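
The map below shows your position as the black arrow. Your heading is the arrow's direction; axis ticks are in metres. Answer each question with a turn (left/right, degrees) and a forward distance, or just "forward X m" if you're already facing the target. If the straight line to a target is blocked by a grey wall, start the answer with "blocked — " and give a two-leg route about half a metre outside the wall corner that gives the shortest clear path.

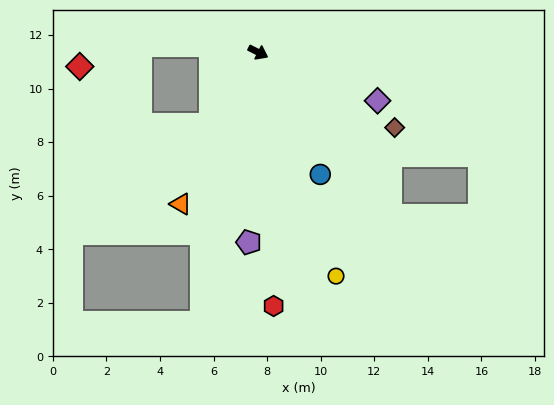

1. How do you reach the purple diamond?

turn left 5°, forward 4.8 m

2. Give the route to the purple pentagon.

turn right 66°, forward 7.1 m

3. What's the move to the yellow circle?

turn right 44°, forward 8.8 m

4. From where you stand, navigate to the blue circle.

turn right 36°, forward 5.1 m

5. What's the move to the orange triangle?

turn right 90°, forward 6.4 m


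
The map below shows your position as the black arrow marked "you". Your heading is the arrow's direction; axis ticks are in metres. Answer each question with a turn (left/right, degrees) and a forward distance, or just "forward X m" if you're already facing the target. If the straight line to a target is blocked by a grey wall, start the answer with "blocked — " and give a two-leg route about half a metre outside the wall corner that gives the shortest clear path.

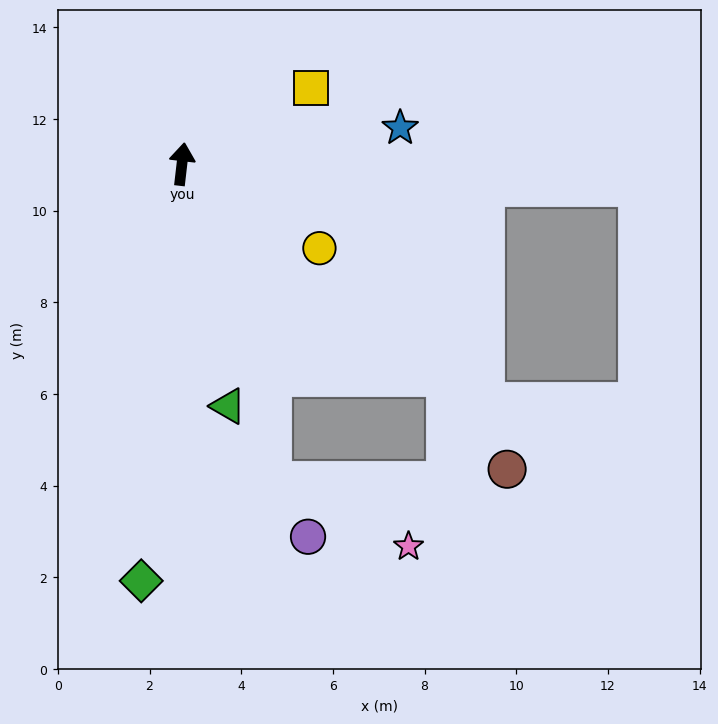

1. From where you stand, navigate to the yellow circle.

turn right 115°, forward 3.5 m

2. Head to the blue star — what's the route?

turn right 74°, forward 4.8 m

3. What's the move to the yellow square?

turn right 53°, forward 3.3 m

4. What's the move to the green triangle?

turn right 163°, forward 5.4 m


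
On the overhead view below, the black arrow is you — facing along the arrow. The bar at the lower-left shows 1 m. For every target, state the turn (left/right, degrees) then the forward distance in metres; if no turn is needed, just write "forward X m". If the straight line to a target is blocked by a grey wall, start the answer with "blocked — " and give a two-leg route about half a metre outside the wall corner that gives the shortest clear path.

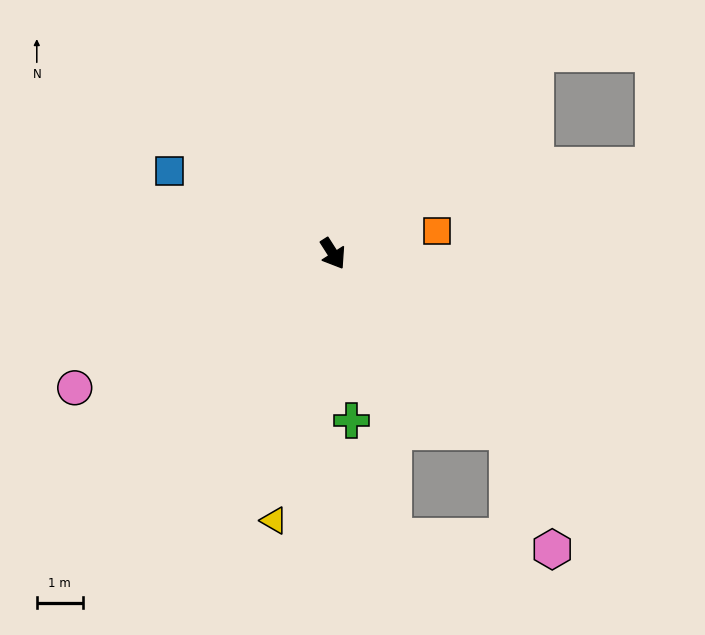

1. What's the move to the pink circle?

turn right 95°, forward 6.4 m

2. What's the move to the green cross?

turn right 26°, forward 3.7 m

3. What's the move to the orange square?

turn left 70°, forward 2.3 m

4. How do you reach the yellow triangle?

turn right 45°, forward 6.0 m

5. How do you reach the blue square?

turn right 149°, forward 4.0 m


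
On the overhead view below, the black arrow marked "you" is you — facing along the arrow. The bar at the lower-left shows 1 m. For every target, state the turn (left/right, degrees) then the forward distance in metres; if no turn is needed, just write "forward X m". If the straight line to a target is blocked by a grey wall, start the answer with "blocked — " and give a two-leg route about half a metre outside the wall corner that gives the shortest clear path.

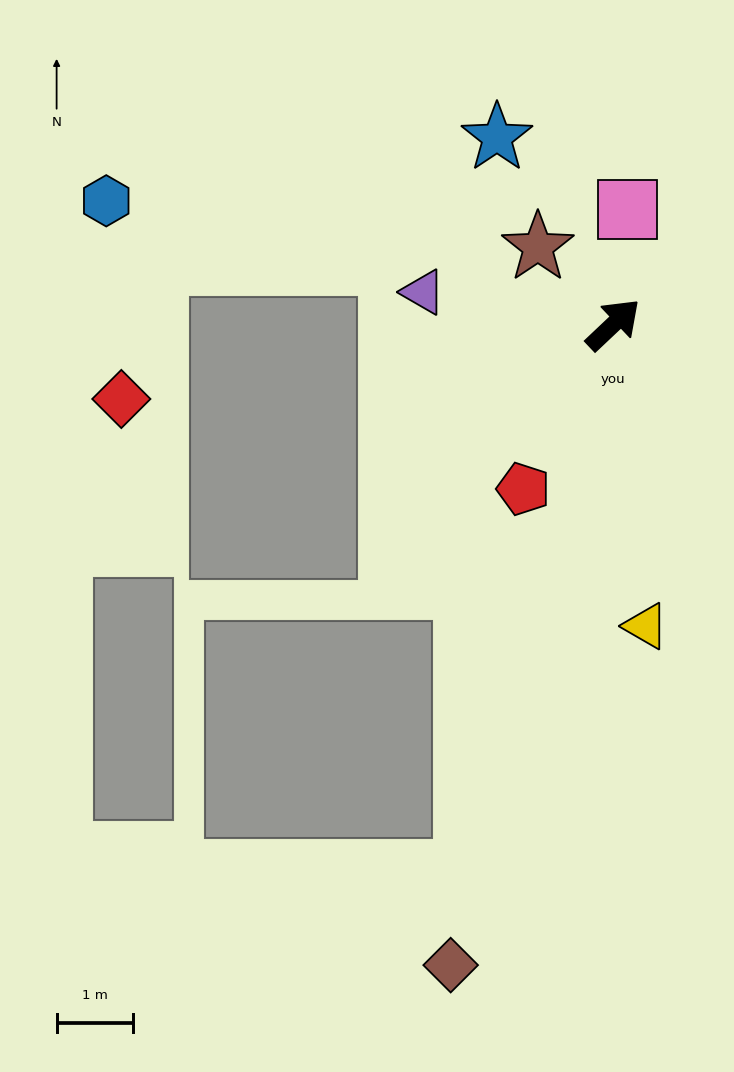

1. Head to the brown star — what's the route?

turn left 91°, forward 1.4 m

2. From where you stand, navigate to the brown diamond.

turn right 148°, forward 8.6 m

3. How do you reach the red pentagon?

turn right 162°, forward 2.4 m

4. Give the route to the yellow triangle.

turn right 127°, forward 4.0 m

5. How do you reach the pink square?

turn left 40°, forward 1.5 m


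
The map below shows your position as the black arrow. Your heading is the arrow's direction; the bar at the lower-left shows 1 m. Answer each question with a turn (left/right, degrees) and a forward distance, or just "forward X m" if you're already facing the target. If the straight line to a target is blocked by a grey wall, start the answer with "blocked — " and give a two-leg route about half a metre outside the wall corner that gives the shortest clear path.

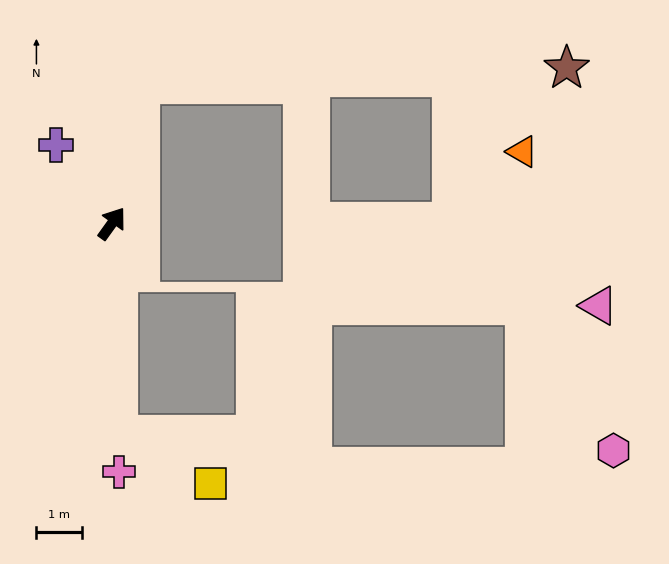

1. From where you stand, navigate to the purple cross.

turn left 71°, forward 2.1 m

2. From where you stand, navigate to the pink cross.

turn right 143°, forward 5.5 m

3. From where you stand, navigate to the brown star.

blocked — turn left 24°, forward 3.1 m, then turn right 76°, forward 9.4 m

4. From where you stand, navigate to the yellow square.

blocked — turn right 142°, forward 4.7 m, then turn left 59°, forward 2.3 m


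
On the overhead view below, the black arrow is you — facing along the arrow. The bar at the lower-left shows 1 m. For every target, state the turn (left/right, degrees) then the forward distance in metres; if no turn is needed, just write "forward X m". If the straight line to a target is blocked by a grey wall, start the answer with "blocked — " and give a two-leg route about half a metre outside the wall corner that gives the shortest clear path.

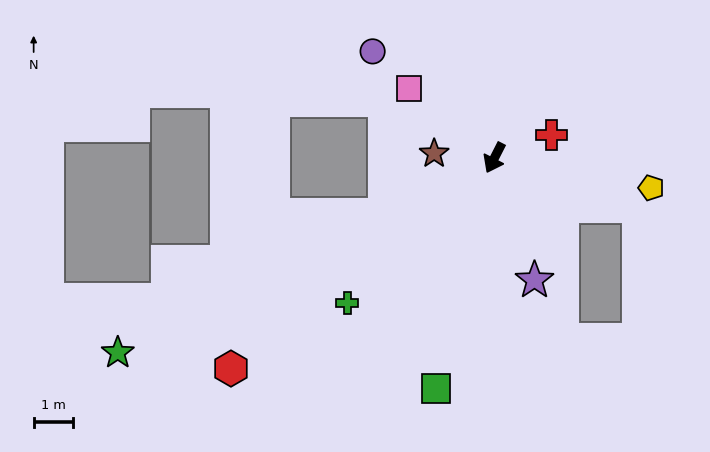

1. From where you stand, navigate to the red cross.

turn left 139°, forward 1.6 m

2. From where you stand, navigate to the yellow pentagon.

turn left 106°, forward 4.1 m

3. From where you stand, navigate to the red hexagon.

turn right 24°, forward 8.7 m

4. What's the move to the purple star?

turn left 45°, forward 3.3 m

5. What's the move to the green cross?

turn right 18°, forward 5.3 m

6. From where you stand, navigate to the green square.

turn left 13°, forward 6.1 m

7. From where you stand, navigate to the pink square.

turn right 102°, forward 2.8 m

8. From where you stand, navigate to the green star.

turn right 36°, forward 10.9 m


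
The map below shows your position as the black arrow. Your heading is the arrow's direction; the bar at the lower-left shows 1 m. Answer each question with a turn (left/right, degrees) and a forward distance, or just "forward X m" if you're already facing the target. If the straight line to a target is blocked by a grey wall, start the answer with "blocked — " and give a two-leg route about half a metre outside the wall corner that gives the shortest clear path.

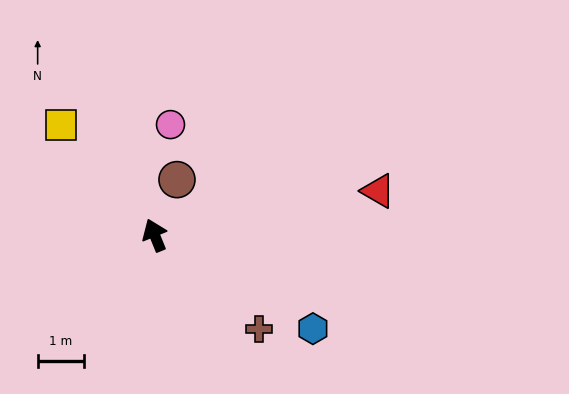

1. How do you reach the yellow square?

turn left 18°, forward 3.1 m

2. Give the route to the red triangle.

turn right 101°, forward 4.9 m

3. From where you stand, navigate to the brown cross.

turn right 154°, forward 3.0 m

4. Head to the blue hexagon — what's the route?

turn right 143°, forward 3.9 m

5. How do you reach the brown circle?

turn right 44°, forward 1.3 m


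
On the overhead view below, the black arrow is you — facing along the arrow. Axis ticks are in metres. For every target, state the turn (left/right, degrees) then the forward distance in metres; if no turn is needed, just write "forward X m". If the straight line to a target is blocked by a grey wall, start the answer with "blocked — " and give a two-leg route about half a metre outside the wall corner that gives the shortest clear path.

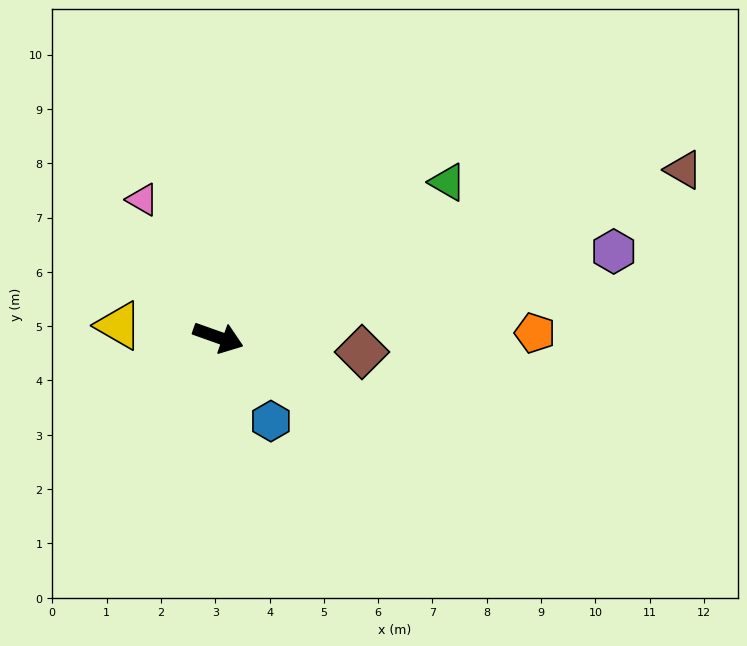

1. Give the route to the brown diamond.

turn left 14°, forward 2.7 m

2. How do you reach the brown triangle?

turn left 39°, forward 9.1 m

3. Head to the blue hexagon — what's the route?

turn right 38°, forward 1.8 m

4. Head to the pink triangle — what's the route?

turn left 138°, forward 2.9 m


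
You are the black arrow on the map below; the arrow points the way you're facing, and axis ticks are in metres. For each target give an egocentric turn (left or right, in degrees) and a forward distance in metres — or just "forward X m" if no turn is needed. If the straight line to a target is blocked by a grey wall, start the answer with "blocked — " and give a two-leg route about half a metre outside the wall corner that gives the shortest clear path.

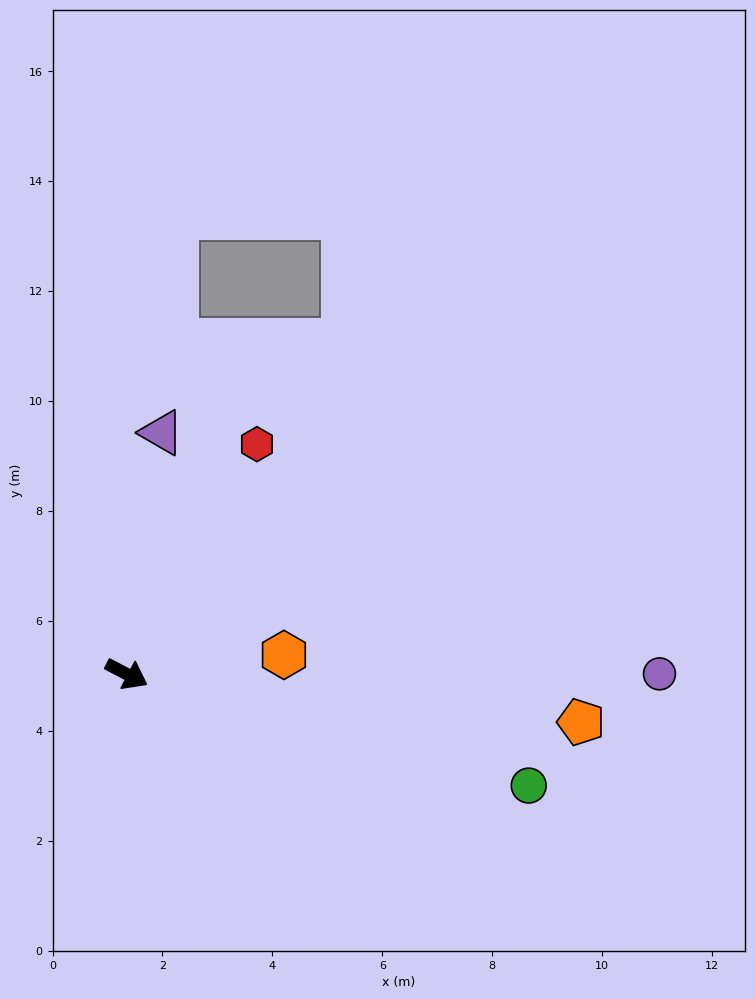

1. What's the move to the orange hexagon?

turn left 35°, forward 2.9 m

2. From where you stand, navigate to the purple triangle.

turn left 109°, forward 4.4 m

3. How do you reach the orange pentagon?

turn left 22°, forward 8.3 m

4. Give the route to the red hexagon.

turn left 88°, forward 4.8 m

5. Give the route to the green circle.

turn left 12°, forward 7.6 m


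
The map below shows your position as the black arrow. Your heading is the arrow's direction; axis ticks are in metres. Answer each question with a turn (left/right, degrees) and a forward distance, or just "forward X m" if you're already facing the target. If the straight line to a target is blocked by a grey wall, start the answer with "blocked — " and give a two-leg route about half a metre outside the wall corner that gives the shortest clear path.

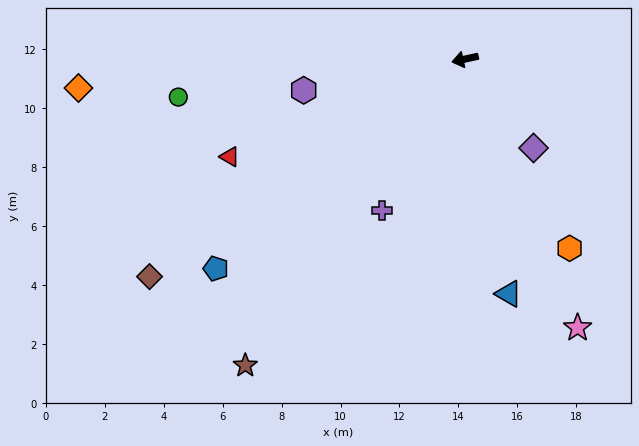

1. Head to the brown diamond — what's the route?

turn left 22°, forward 13.0 m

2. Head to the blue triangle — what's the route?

turn left 88°, forward 8.1 m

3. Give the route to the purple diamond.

turn left 115°, forward 3.8 m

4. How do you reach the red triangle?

turn left 10°, forward 8.6 m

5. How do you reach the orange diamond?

turn right 8°, forward 13.1 m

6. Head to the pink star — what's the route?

turn left 100°, forward 9.9 m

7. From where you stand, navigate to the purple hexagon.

forward 5.6 m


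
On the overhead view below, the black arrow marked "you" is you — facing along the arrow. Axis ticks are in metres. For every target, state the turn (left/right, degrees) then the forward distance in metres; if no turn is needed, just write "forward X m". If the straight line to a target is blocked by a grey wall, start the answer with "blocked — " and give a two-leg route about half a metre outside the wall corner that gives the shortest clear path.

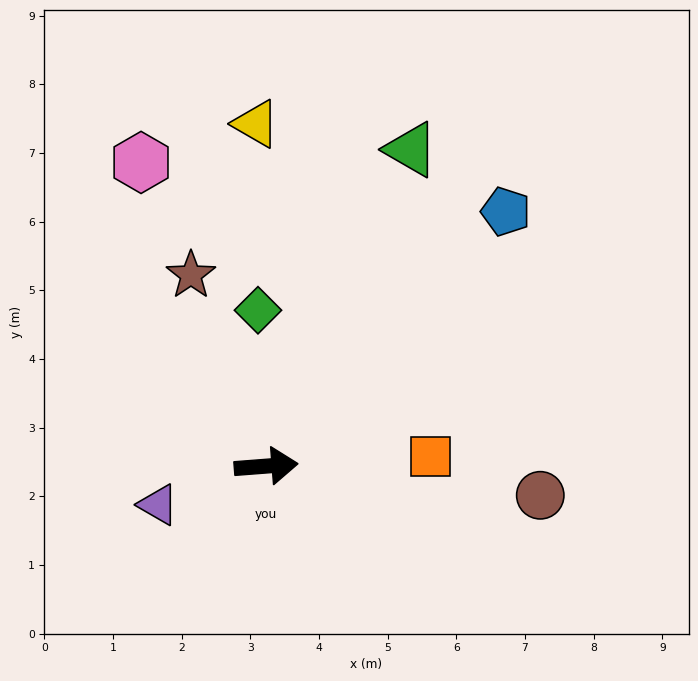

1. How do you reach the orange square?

forward 2.4 m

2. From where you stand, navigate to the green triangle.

turn left 61°, forward 5.1 m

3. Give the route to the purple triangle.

turn right 165°, forward 1.7 m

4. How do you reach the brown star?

turn left 107°, forward 3.0 m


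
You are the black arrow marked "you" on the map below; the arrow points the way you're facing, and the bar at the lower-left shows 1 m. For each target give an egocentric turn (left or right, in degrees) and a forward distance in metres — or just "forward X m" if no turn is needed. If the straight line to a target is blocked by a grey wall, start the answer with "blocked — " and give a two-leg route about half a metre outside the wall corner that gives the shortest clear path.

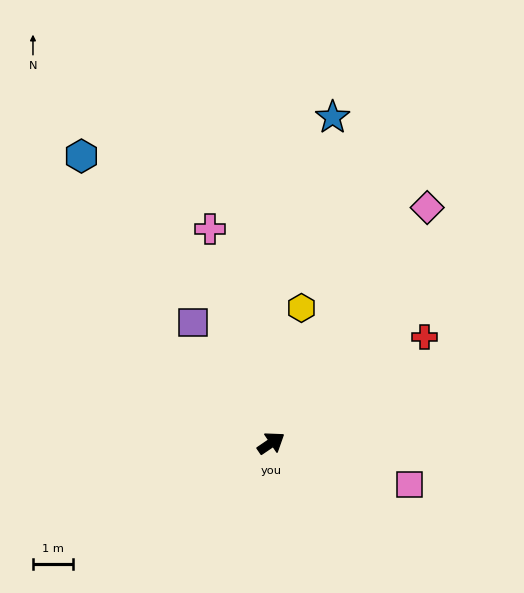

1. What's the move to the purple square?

turn left 89°, forward 3.6 m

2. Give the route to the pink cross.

turn left 72°, forward 5.6 m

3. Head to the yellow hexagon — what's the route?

turn left 43°, forward 3.5 m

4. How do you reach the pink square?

turn right 51°, forward 3.6 m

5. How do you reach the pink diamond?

turn left 22°, forward 7.1 m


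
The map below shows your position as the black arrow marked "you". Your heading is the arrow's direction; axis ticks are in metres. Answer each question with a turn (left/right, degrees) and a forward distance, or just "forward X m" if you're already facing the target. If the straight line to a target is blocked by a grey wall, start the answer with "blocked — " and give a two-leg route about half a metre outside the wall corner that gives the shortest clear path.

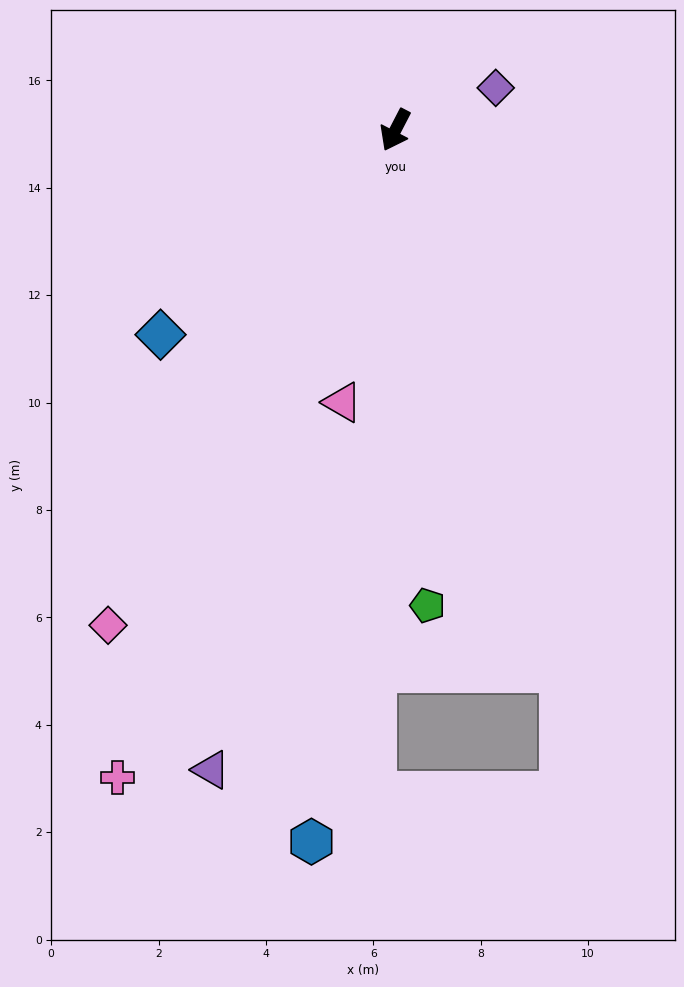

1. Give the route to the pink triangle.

turn left 16°, forward 5.2 m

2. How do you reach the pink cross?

turn left 4°, forward 13.1 m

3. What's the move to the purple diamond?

turn left 140°, forward 2.0 m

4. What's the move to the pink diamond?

turn right 3°, forward 10.7 m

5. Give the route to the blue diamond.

turn right 22°, forward 5.8 m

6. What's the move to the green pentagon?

turn left 31°, forward 8.9 m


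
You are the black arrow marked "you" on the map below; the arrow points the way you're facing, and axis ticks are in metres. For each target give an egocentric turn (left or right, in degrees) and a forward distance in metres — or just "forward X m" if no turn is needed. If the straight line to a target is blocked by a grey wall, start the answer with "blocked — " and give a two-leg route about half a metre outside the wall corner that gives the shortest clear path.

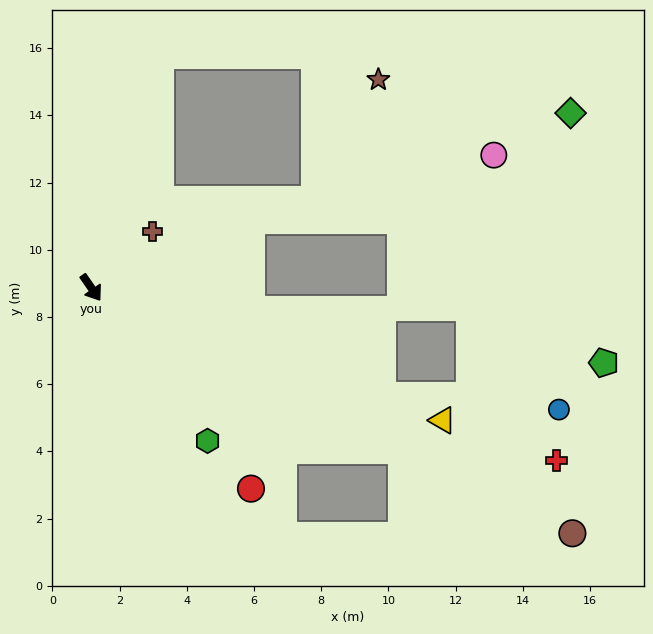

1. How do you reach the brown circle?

turn left 28°, forward 16.1 m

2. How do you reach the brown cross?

turn left 98°, forward 2.5 m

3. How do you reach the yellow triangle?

turn left 35°, forward 11.2 m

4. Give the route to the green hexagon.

turn left 3°, forward 5.7 m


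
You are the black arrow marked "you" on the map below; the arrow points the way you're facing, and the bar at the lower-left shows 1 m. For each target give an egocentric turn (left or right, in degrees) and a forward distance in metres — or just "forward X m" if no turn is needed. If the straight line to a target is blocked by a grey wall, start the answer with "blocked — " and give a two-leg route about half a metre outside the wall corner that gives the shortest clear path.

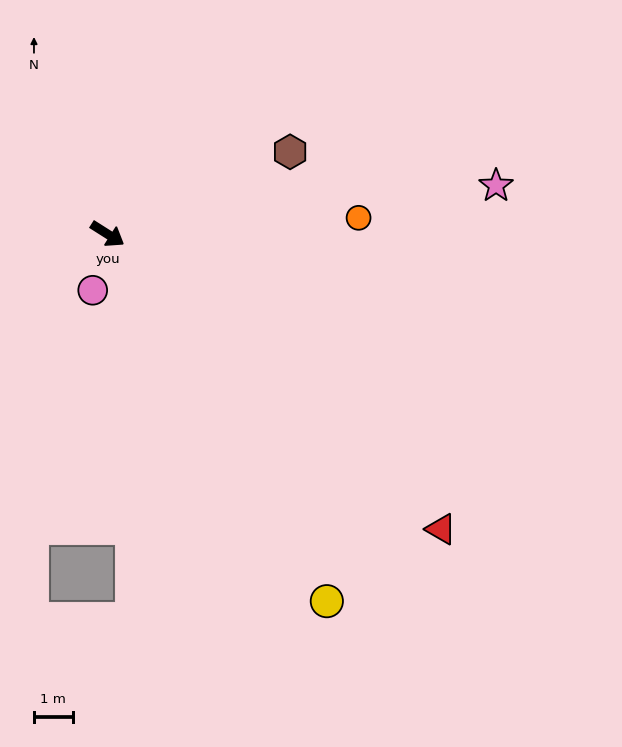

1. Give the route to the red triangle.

turn right 9°, forward 11.5 m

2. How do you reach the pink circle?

turn right 72°, forward 1.5 m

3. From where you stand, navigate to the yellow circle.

turn right 27°, forward 11.0 m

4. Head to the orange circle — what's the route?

turn left 36°, forward 6.5 m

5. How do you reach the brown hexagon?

turn left 57°, forward 5.2 m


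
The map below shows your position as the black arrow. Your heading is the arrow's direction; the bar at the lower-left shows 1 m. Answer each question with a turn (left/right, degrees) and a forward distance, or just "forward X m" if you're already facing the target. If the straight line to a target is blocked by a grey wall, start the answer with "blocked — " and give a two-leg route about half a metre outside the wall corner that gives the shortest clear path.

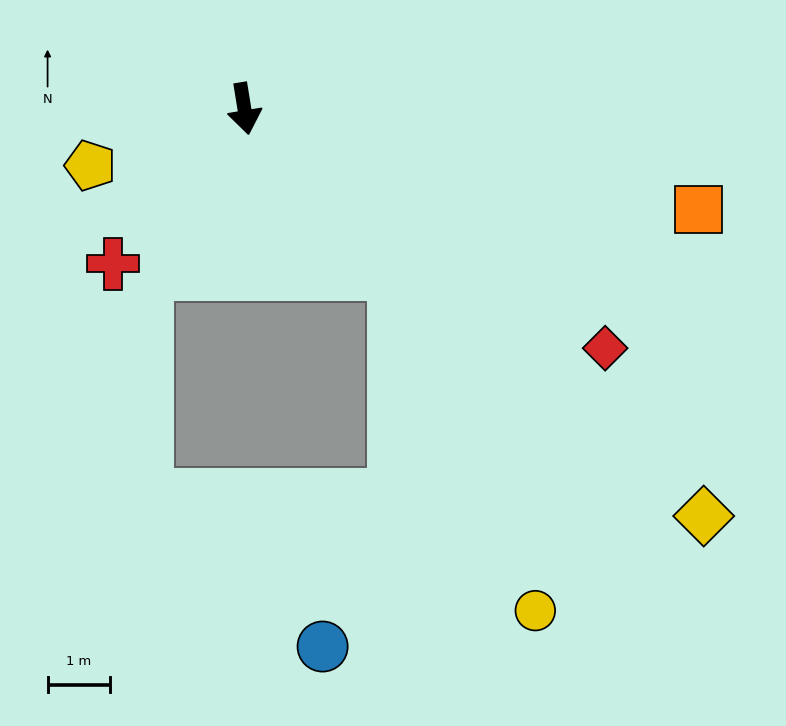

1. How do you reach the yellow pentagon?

turn right 79°, forward 2.6 m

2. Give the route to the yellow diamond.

turn left 39°, forward 9.9 m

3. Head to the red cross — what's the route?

turn right 50°, forward 3.3 m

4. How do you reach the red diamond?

turn left 47°, forward 7.0 m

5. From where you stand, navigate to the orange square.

turn left 68°, forward 7.5 m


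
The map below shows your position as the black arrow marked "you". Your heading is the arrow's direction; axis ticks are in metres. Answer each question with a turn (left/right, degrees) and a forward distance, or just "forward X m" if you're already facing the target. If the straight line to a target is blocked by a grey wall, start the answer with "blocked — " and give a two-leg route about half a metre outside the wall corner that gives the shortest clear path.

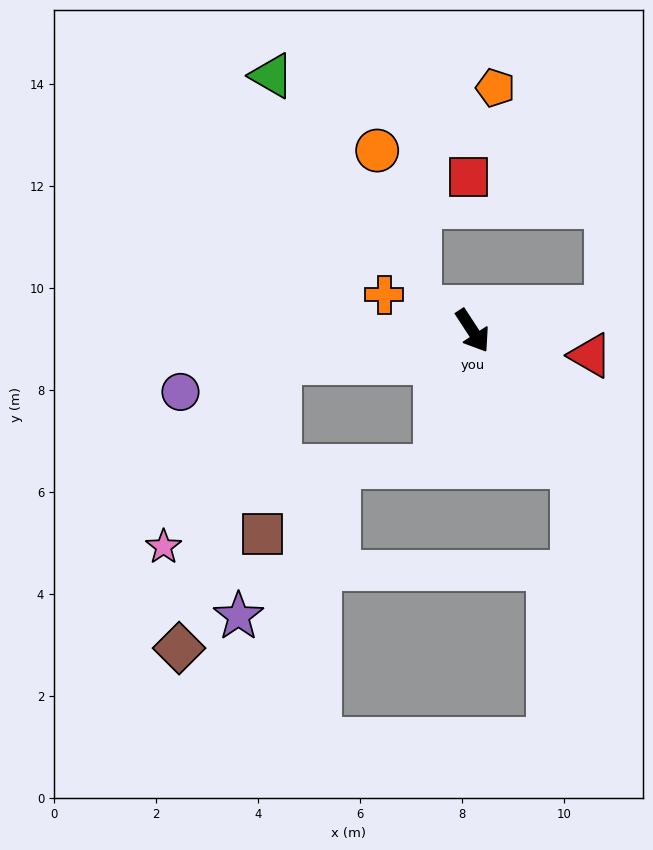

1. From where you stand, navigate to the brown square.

blocked — turn right 114°, forward 3.8 m, then turn left 75°, forward 3.4 m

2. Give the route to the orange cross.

turn right 145°, forward 1.9 m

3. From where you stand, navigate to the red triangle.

turn left 45°, forward 2.4 m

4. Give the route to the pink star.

blocked — turn right 114°, forward 3.8 m, then turn left 48°, forward 4.3 m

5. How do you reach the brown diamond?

blocked — turn right 114°, forward 3.8 m, then turn left 61°, forward 5.9 m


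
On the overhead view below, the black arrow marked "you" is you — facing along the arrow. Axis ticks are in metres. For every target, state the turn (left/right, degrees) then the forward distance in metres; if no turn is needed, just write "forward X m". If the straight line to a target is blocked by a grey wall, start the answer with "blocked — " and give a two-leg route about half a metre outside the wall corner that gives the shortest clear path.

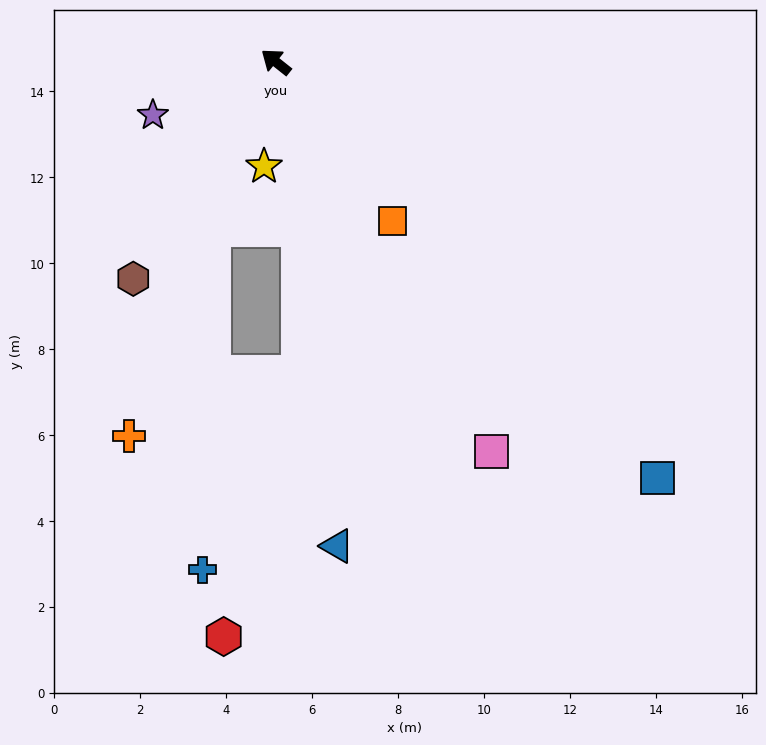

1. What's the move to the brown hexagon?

turn left 95°, forward 6.0 m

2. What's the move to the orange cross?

turn left 107°, forward 9.3 m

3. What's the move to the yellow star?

turn left 122°, forward 2.4 m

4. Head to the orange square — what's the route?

turn left 165°, forward 4.6 m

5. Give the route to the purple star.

turn left 62°, forward 3.1 m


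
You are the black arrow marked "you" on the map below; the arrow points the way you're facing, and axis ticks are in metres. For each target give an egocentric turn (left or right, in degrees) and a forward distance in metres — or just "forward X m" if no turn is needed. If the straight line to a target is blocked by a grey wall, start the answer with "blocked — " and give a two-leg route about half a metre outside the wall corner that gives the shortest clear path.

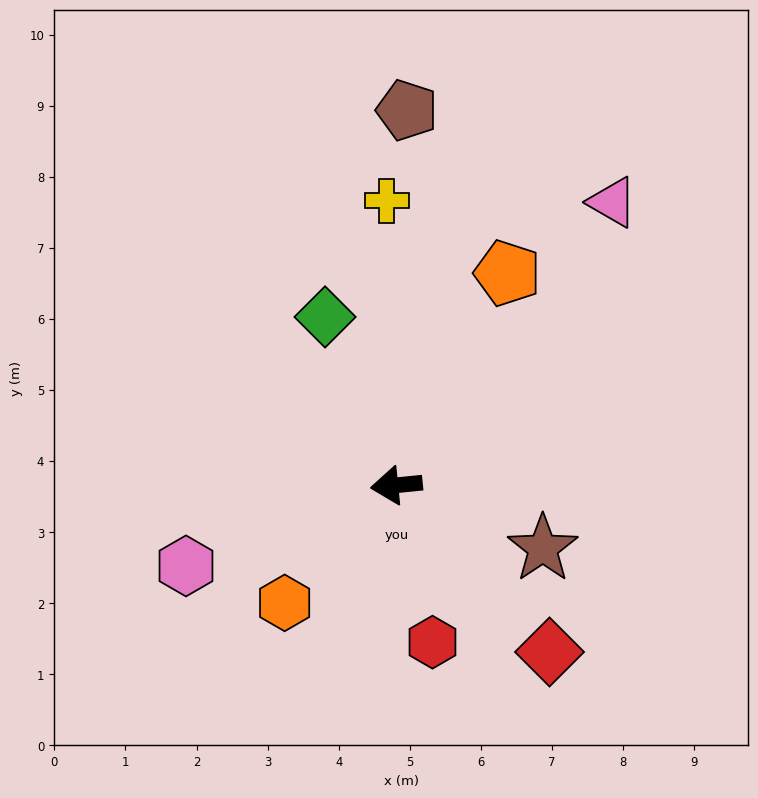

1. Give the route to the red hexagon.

turn left 97°, forward 2.3 m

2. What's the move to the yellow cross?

turn right 94°, forward 4.0 m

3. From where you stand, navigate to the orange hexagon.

turn left 41°, forward 2.3 m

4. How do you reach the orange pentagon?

turn right 123°, forward 3.4 m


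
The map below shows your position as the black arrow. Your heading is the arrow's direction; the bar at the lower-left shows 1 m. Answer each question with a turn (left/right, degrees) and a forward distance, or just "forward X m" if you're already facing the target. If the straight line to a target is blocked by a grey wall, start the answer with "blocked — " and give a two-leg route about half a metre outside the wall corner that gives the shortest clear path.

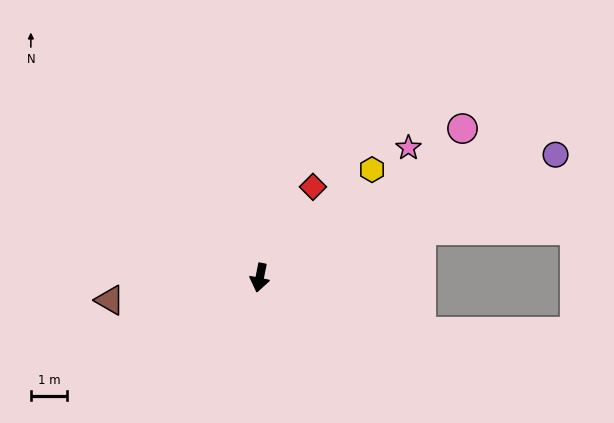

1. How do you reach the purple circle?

turn left 124°, forward 8.9 m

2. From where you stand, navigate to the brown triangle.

turn right 70°, forward 4.2 m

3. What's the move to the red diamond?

turn left 161°, forward 2.9 m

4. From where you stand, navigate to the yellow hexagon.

turn left 145°, forward 4.3 m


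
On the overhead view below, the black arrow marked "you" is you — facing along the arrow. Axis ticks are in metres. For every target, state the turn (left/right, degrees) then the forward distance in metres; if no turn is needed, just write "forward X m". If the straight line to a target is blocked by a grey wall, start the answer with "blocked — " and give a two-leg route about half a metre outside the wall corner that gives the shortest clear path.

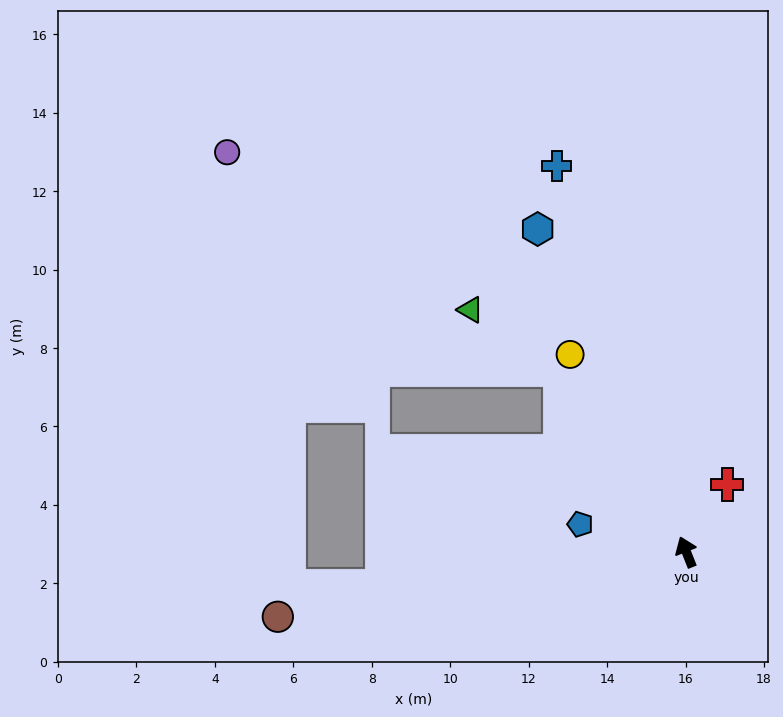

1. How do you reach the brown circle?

turn left 77°, forward 10.5 m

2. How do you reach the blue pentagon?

turn left 54°, forward 2.8 m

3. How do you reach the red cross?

turn right 53°, forward 2.0 m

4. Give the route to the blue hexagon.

turn left 3°, forward 9.1 m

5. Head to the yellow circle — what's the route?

turn left 9°, forward 5.8 m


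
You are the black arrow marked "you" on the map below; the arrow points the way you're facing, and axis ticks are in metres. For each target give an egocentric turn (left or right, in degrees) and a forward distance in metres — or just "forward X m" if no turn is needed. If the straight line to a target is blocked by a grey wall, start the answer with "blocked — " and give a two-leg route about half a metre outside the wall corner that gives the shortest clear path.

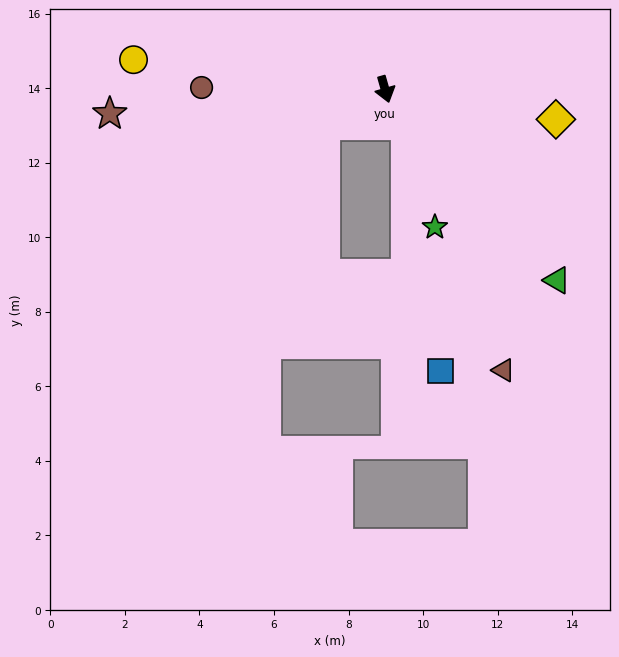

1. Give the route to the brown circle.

turn right 106°, forward 4.9 m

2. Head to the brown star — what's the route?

turn right 101°, forward 7.4 m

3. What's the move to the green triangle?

turn left 26°, forward 6.9 m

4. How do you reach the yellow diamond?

turn left 64°, forward 4.7 m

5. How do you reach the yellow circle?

turn right 113°, forward 6.8 m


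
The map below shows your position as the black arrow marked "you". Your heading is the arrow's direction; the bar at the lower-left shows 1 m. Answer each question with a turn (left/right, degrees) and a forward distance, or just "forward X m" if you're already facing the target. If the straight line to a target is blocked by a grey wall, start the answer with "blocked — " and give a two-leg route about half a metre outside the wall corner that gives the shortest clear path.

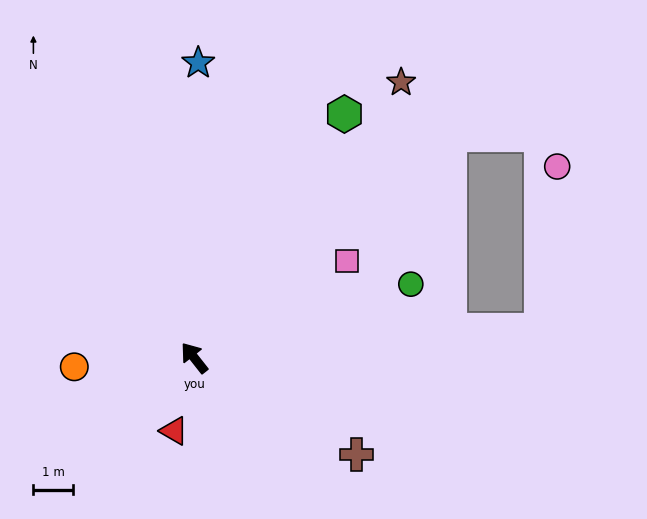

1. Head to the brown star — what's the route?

turn right 75°, forward 8.7 m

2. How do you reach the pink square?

turn right 96°, forward 4.5 m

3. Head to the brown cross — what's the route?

turn right 159°, forward 4.8 m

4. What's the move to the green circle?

turn right 109°, forward 5.7 m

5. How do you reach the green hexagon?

turn right 70°, forward 7.2 m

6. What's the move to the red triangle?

turn left 126°, forward 1.9 m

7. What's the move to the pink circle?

blocked — turn right 124°, forward 8.7 m, then turn left 80°, forward 4.1 m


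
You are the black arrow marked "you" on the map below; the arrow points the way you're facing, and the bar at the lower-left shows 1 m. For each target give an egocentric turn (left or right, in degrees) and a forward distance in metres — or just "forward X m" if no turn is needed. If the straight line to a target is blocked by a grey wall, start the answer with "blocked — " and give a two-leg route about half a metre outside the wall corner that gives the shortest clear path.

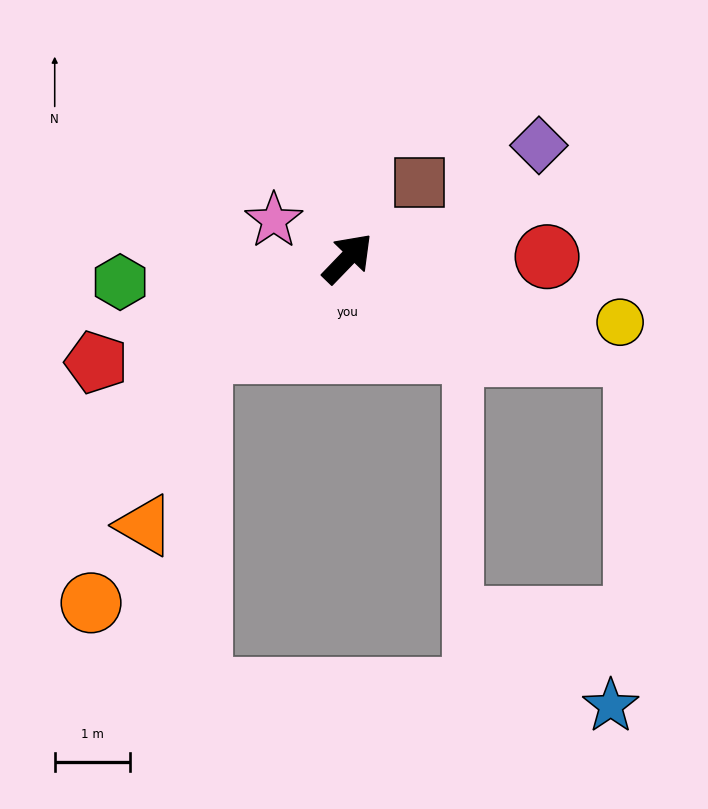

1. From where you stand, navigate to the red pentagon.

turn left 156°, forward 3.6 m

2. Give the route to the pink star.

turn left 107°, forward 1.1 m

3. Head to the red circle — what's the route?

turn right 46°, forward 2.6 m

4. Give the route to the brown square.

forward 1.4 m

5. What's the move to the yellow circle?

turn right 59°, forward 3.7 m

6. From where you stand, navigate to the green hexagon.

turn left 140°, forward 3.0 m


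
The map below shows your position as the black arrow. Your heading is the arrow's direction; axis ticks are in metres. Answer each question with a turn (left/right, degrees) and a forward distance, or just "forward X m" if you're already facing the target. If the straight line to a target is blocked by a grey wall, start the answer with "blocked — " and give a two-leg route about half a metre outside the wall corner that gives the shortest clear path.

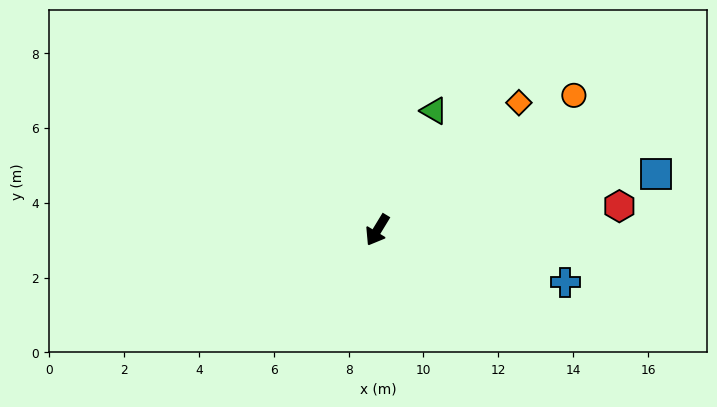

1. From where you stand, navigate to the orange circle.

turn left 156°, forward 6.4 m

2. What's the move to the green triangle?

turn right 174°, forward 3.5 m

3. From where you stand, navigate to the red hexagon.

turn left 127°, forward 6.5 m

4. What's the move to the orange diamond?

turn left 163°, forward 5.1 m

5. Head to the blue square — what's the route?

turn left 133°, forward 7.6 m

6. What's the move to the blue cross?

turn left 106°, forward 5.2 m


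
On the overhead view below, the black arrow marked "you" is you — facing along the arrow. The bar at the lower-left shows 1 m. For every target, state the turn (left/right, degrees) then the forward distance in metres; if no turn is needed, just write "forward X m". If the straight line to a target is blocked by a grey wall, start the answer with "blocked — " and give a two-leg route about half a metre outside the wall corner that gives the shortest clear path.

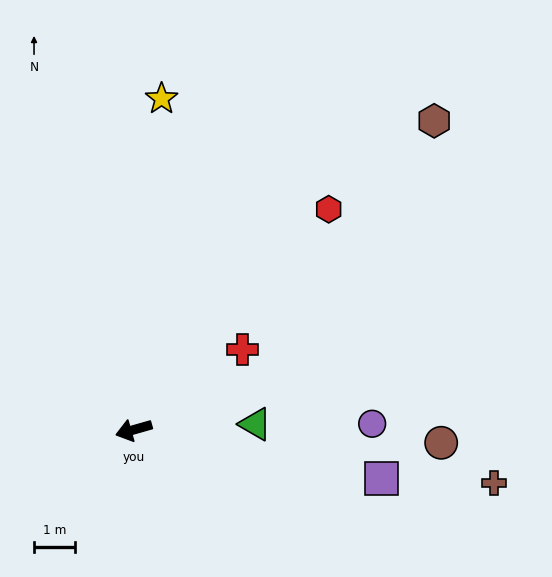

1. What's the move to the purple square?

turn left 153°, forward 6.2 m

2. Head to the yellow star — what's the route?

turn right 111°, forward 8.2 m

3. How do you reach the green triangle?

turn left 167°, forward 3.0 m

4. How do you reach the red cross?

turn right 159°, forward 3.3 m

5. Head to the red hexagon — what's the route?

turn right 147°, forward 7.2 m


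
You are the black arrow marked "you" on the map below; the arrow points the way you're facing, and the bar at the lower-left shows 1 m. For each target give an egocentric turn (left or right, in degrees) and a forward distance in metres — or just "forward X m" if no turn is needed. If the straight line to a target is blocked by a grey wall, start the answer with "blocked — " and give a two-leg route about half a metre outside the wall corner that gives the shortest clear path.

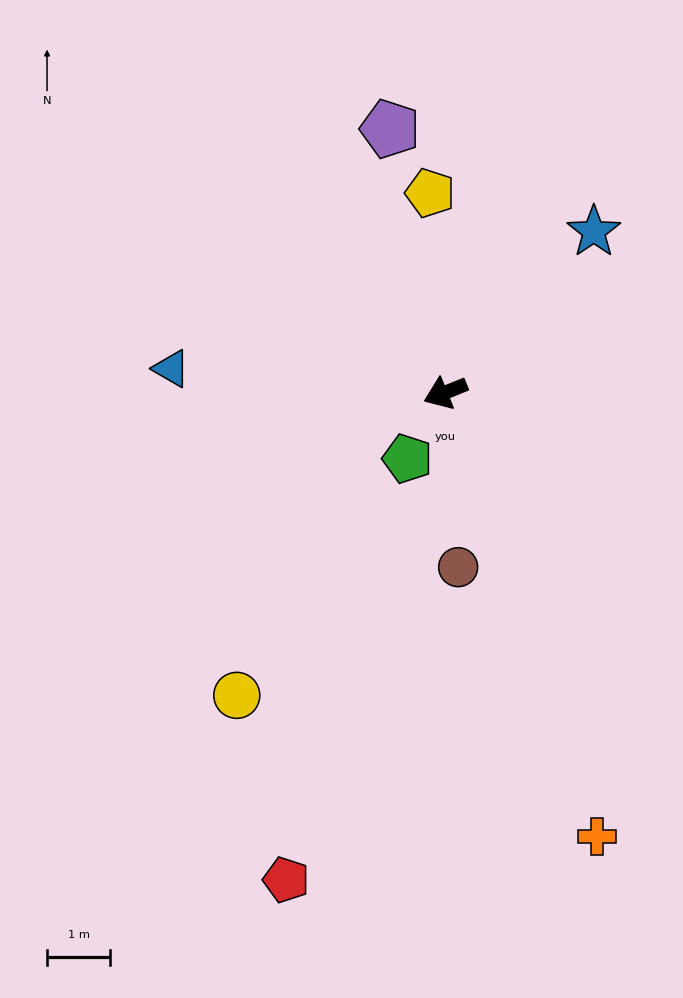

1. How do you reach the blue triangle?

turn right 27°, forward 4.4 m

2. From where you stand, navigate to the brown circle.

turn left 72°, forward 2.8 m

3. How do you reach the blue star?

turn right 155°, forward 3.5 m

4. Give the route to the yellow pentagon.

turn right 108°, forward 3.2 m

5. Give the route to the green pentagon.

turn left 38°, forward 1.2 m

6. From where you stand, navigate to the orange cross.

turn left 87°, forward 7.4 m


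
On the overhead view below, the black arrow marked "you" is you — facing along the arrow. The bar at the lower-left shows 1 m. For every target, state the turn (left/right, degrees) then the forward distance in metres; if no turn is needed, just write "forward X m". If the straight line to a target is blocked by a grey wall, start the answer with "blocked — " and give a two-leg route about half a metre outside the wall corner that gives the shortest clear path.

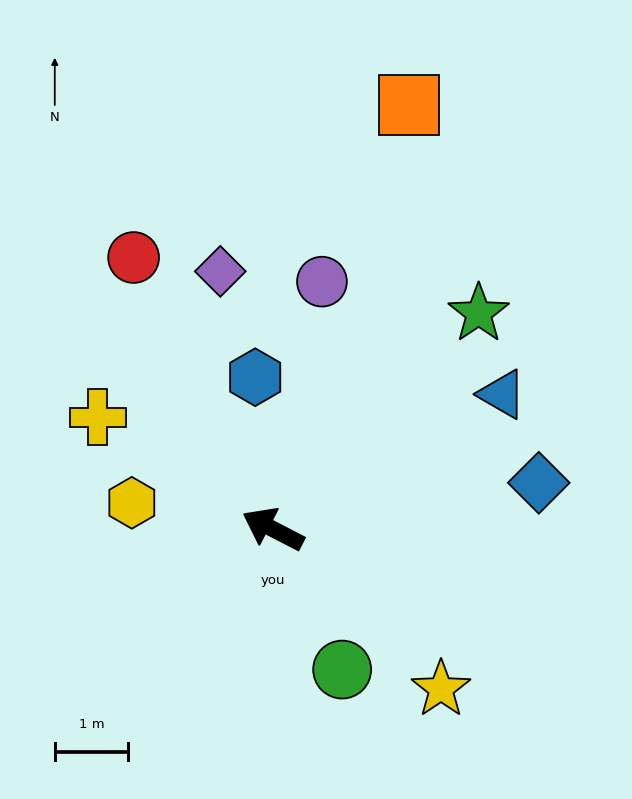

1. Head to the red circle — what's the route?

turn right 36°, forward 4.2 m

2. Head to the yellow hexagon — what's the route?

turn left 17°, forward 2.0 m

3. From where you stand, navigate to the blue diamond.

turn right 143°, forward 3.7 m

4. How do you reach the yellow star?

turn left 164°, forward 3.2 m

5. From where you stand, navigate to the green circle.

turn left 144°, forward 2.1 m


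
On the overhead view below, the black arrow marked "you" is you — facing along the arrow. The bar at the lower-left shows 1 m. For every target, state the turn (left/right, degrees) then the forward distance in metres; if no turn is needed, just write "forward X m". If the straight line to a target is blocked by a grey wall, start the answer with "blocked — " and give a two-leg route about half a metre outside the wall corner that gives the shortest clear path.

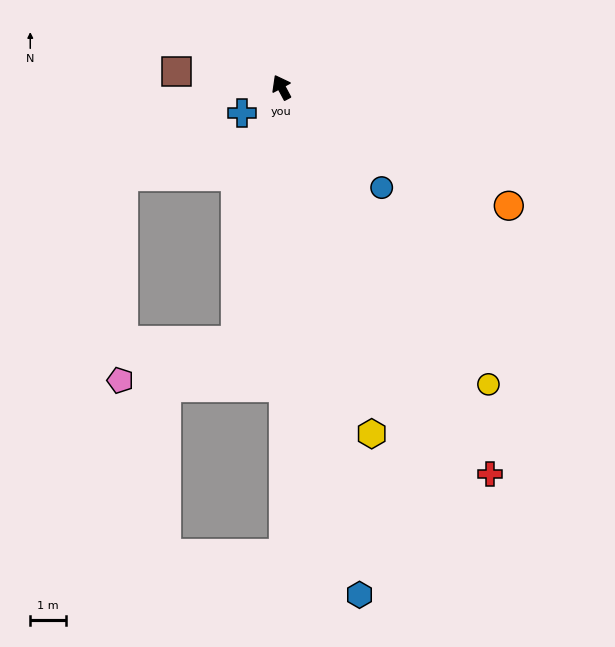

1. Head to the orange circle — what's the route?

turn right 146°, forward 7.2 m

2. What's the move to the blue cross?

turn left 95°, forward 1.3 m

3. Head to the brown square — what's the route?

turn left 53°, forward 3.0 m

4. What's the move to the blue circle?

turn right 163°, forward 4.0 m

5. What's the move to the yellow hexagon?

turn left 166°, forward 10.1 m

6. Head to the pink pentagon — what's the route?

blocked — turn left 142°, forward 7.3 m, then turn right 61°, forward 3.5 m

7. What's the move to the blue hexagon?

turn left 161°, forward 14.5 m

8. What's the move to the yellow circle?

turn right 173°, forward 10.2 m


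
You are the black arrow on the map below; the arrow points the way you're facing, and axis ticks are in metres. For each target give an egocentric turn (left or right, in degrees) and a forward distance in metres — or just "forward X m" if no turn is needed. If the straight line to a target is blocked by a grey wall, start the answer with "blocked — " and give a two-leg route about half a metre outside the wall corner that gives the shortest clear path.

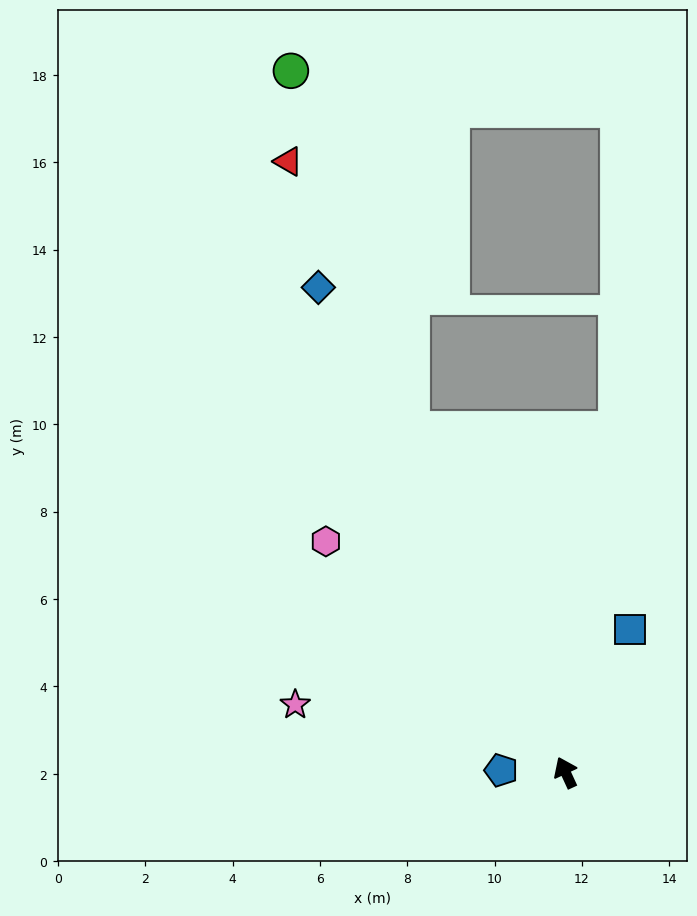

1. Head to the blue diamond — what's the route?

turn left 2°, forward 12.5 m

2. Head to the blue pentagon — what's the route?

turn left 63°, forward 1.5 m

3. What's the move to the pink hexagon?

turn left 21°, forward 7.6 m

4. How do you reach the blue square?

turn right 49°, forward 3.6 m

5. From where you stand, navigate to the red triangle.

forward 15.4 m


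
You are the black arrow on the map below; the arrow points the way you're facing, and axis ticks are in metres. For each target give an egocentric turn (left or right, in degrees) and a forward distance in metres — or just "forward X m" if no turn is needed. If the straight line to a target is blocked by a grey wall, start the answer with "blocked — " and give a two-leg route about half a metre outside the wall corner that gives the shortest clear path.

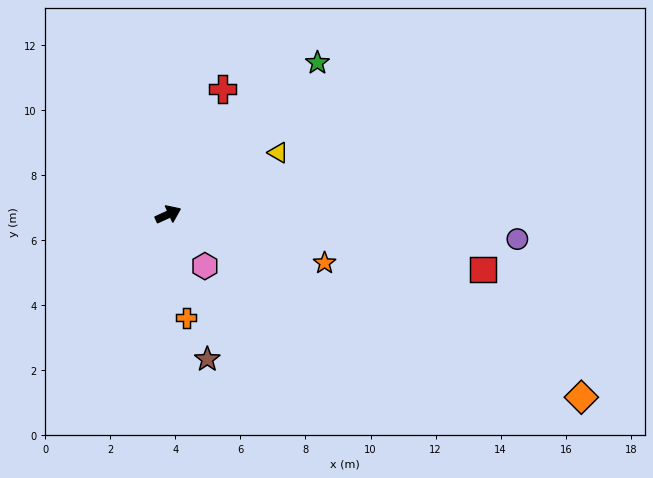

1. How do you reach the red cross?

turn left 42°, forward 4.2 m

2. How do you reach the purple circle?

turn right 29°, forward 10.8 m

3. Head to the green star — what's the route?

turn left 21°, forward 6.5 m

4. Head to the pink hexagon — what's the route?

turn right 79°, forward 1.9 m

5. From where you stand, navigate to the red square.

turn right 34°, forward 9.8 m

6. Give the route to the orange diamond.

turn right 48°, forward 13.9 m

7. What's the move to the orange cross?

turn right 105°, forward 3.2 m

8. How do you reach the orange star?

turn right 42°, forward 5.0 m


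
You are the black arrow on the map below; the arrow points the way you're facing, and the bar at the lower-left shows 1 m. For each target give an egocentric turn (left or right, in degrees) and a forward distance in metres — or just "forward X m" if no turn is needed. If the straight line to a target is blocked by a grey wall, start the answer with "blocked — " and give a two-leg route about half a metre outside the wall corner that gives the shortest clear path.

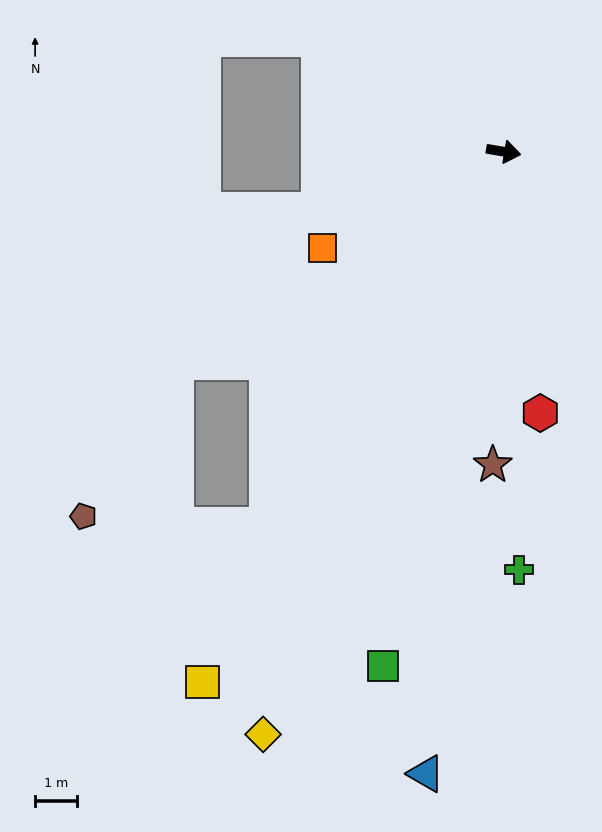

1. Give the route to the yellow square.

turn right 110°, forward 14.6 m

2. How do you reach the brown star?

turn right 82°, forward 7.5 m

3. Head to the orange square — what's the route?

turn right 142°, forward 4.9 m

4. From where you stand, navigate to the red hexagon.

turn right 72°, forward 6.3 m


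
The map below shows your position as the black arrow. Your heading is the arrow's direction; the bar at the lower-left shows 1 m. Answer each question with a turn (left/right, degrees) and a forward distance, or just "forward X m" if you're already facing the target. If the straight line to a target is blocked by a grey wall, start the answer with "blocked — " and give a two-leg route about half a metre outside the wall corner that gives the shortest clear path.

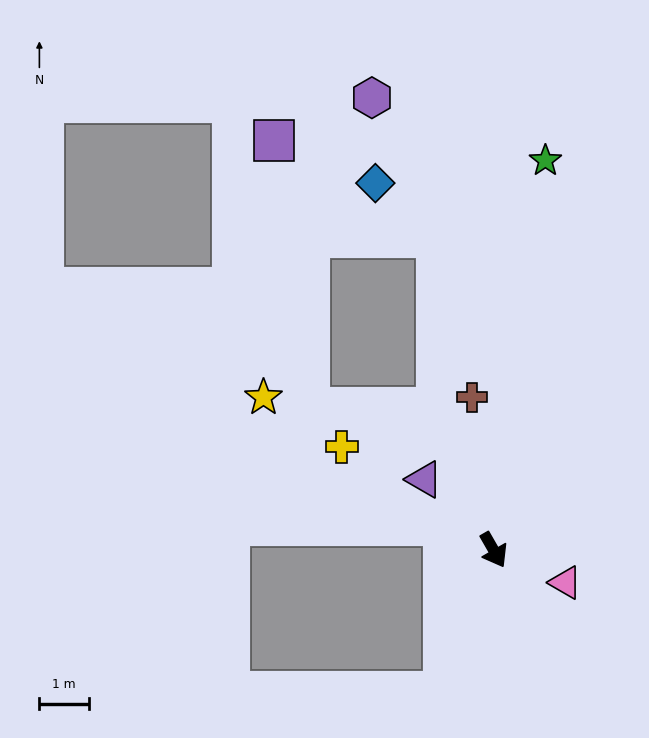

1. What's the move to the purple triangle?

turn right 165°, forward 2.0 m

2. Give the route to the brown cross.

turn left 158°, forward 3.1 m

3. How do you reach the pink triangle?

turn left 36°, forward 1.6 m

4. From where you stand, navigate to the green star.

turn left 143°, forward 8.0 m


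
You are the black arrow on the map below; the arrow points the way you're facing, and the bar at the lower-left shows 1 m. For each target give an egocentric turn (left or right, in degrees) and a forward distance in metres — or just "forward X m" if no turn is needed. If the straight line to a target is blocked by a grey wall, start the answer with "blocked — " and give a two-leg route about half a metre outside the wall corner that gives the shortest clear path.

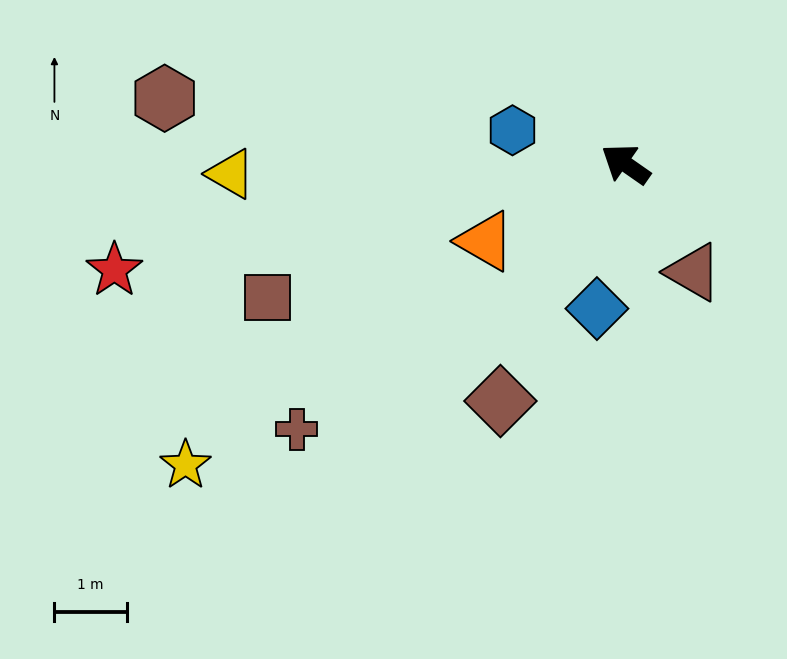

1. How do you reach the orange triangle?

turn left 64°, forward 2.2 m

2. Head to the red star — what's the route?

turn left 47°, forward 7.2 m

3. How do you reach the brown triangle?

turn left 157°, forward 1.8 m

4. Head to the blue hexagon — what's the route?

turn left 18°, forward 1.6 m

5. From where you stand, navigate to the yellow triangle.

turn left 36°, forward 5.5 m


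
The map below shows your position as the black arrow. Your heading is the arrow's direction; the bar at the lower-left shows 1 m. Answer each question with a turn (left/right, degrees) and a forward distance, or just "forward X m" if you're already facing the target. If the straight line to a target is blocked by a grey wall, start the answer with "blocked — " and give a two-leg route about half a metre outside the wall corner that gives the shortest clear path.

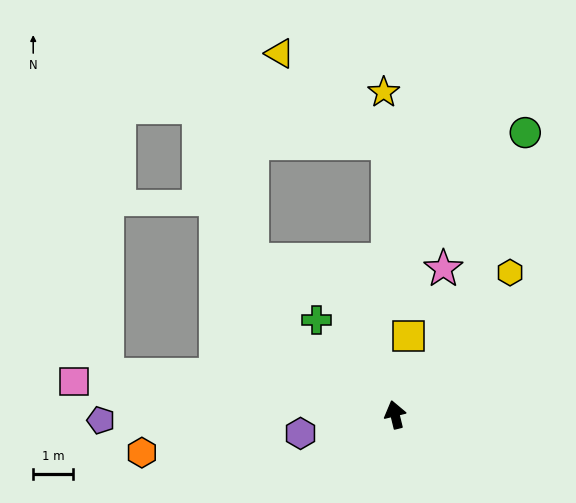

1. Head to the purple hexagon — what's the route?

turn left 88°, forward 2.4 m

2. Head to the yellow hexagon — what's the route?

turn right 53°, forward 4.6 m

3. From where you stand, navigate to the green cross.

turn left 26°, forward 3.1 m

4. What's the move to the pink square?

turn left 70°, forward 8.1 m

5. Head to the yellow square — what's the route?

turn right 23°, forward 2.0 m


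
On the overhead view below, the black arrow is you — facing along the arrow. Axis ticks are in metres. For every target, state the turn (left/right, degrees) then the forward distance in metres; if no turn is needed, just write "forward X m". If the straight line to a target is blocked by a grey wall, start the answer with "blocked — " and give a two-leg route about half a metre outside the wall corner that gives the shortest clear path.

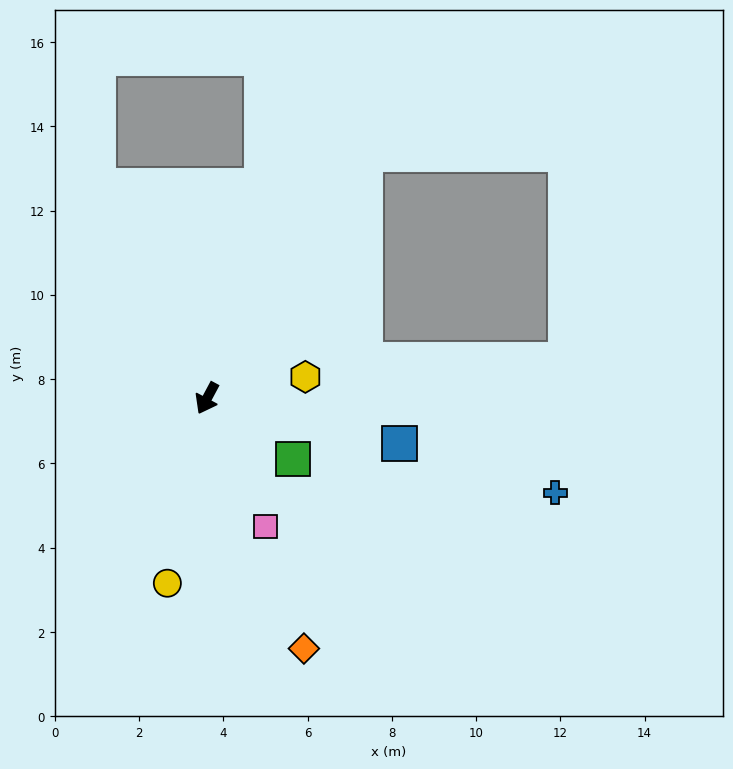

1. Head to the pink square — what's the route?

turn left 53°, forward 3.3 m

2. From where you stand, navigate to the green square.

turn left 83°, forward 2.5 m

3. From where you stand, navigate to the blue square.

turn left 105°, forward 4.7 m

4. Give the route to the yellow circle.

turn left 16°, forward 4.5 m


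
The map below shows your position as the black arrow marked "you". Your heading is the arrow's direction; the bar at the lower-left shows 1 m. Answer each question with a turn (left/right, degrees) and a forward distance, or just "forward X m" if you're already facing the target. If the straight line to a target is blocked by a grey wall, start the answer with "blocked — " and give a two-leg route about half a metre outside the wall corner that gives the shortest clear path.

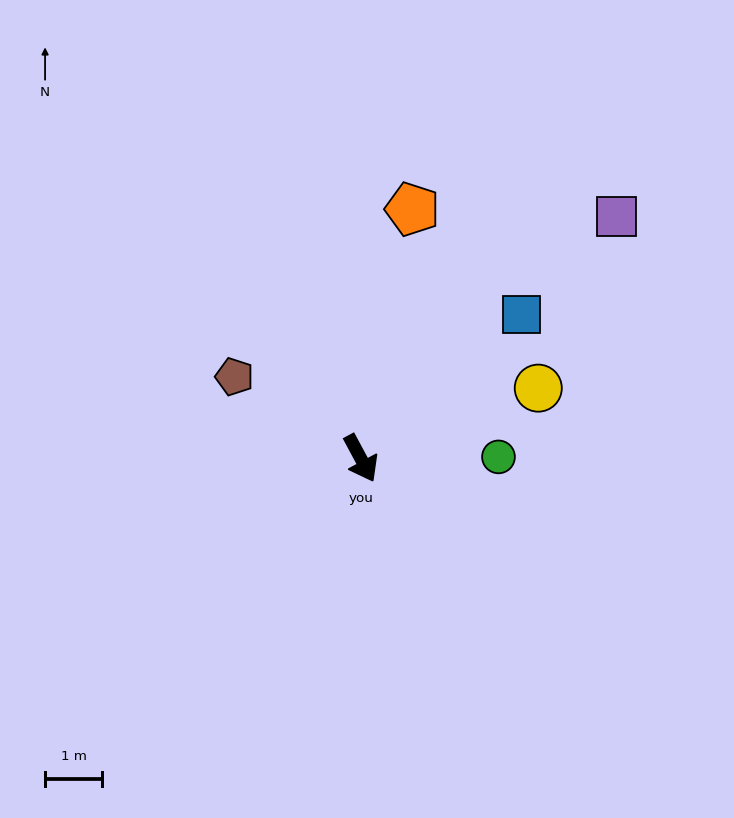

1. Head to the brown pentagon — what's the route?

turn right 151°, forward 2.6 m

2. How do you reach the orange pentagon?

turn left 140°, forward 4.5 m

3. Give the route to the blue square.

turn left 103°, forward 3.8 m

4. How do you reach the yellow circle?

turn left 83°, forward 3.3 m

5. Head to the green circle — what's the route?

turn left 62°, forward 2.4 m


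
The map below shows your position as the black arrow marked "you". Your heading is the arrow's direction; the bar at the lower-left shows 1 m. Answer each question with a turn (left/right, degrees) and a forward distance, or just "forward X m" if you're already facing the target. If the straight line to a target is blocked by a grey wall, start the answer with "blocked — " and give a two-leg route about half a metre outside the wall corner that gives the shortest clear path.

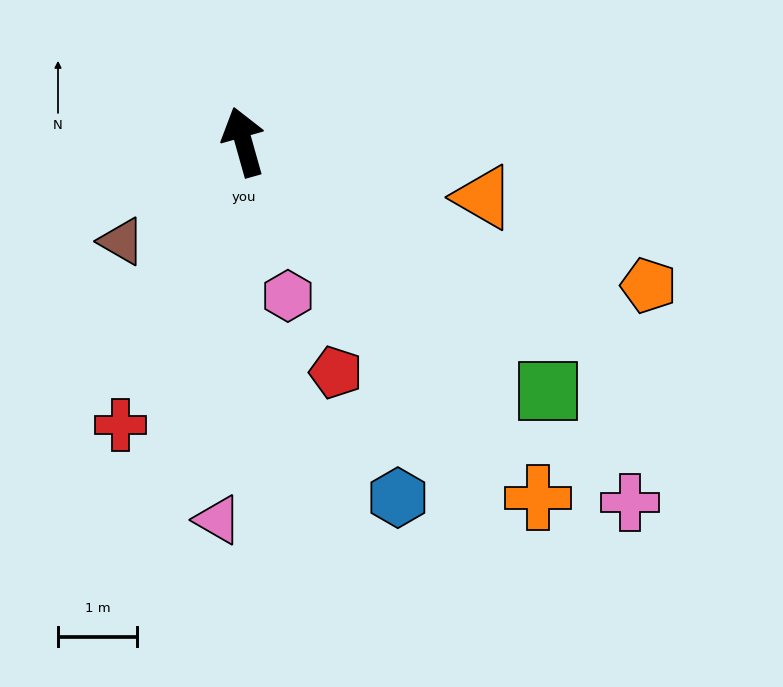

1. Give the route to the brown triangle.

turn left 114°, forward 2.0 m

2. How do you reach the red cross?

turn left 141°, forward 3.9 m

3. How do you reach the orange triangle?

turn right 119°, forward 3.1 m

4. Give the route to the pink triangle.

turn left 160°, forward 4.8 m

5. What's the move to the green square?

turn right 145°, forward 5.0 m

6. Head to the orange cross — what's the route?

turn right 156°, forward 5.8 m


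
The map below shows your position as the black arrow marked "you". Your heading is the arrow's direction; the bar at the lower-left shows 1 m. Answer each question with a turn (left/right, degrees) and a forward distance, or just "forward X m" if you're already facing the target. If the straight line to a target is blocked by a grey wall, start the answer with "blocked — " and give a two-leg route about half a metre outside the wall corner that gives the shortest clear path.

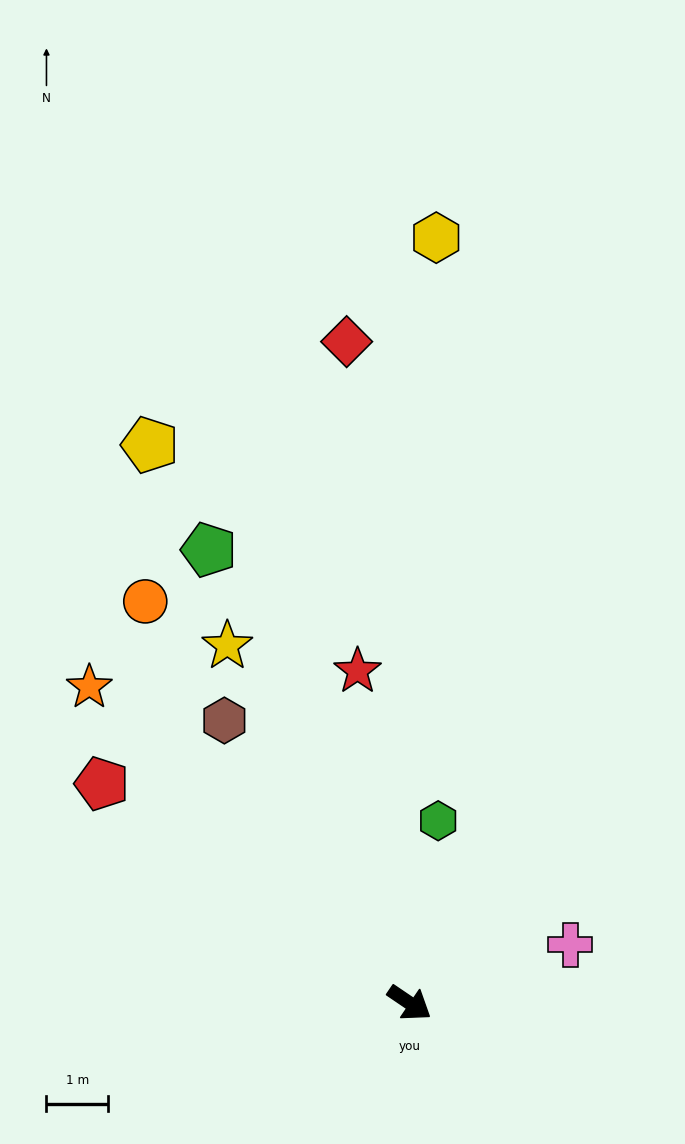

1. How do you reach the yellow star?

turn left 151°, forward 6.5 m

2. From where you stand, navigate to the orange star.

turn left 170°, forward 7.3 m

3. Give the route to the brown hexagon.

turn left 157°, forward 5.5 m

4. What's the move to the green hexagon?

turn left 115°, forward 3.0 m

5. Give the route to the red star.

turn left 133°, forward 5.5 m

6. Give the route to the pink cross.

turn left 54°, forward 2.8 m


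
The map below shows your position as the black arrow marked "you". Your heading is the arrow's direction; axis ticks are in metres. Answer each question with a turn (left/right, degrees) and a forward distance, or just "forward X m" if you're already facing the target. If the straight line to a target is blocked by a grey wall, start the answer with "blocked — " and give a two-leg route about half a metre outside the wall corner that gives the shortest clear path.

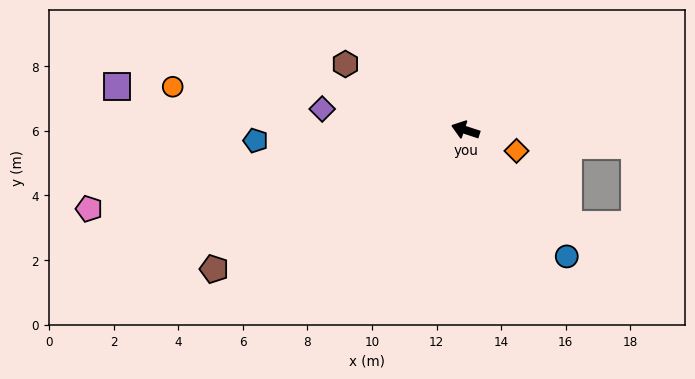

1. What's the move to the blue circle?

turn left 147°, forward 5.0 m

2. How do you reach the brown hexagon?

turn right 11°, forward 4.2 m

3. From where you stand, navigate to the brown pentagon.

turn left 47°, forward 8.9 m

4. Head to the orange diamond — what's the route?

turn left 176°, forward 1.7 m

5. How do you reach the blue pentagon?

turn left 21°, forward 6.5 m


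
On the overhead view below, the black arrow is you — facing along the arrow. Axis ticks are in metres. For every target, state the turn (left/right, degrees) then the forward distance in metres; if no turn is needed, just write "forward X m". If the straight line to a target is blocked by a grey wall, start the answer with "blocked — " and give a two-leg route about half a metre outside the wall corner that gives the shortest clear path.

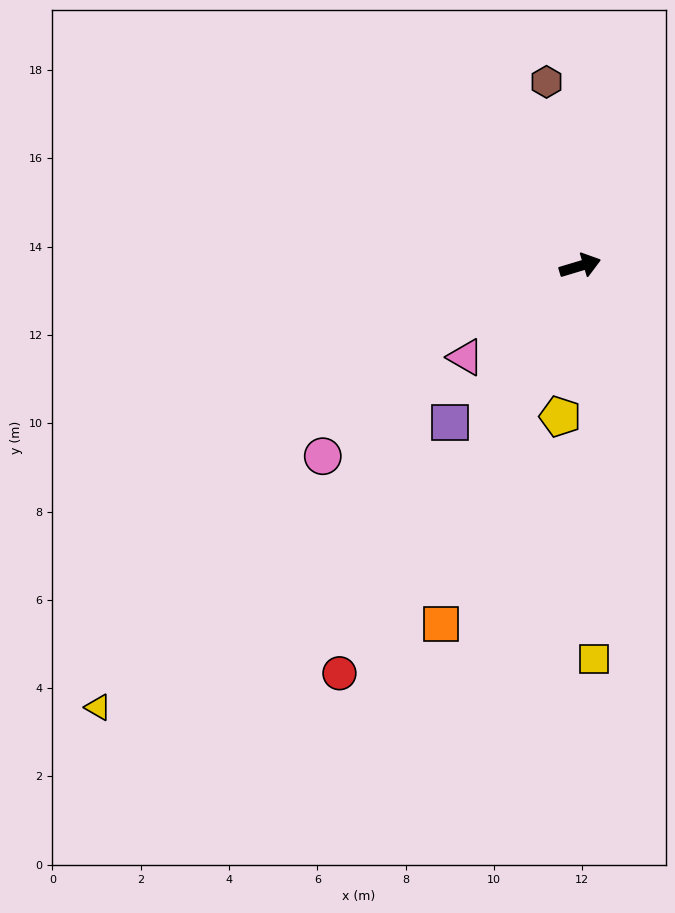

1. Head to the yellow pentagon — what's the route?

turn right 114°, forward 3.4 m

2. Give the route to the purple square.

turn right 146°, forward 4.6 m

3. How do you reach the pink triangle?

turn right 158°, forward 3.3 m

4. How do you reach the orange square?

turn right 128°, forward 8.7 m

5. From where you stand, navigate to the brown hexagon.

turn left 84°, forward 4.2 m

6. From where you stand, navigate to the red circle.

turn right 137°, forward 10.7 m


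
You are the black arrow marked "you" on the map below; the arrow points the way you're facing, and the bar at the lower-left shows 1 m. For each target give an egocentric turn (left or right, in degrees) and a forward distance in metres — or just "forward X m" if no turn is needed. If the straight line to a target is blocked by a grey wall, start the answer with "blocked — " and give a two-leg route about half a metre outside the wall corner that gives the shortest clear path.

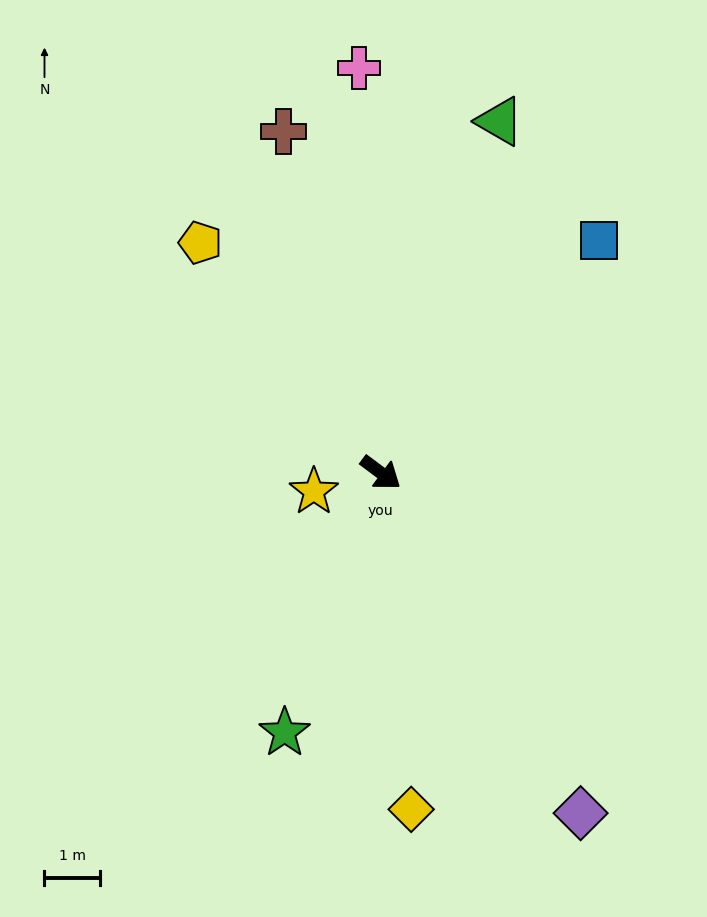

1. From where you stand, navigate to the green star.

turn right 74°, forward 5.0 m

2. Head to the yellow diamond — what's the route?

turn right 48°, forward 6.1 m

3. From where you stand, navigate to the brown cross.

turn left 143°, forward 6.4 m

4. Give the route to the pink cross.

turn left 130°, forward 7.3 m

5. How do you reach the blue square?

turn left 83°, forward 5.7 m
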